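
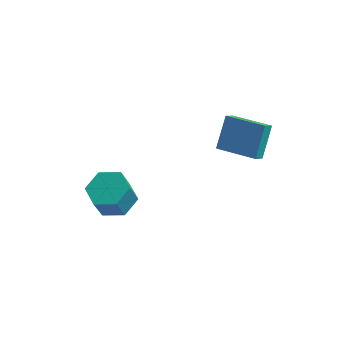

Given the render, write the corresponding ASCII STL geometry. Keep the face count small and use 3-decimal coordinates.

solid 
facet normal -0.985 0.147 -0.087
outer loop
vertex 2.807 -1.15 2.793
vertex 2.854 -0.04 4.132
vertex 2.944 -0.538 2.28
endloop
endfacet
facet normal -0.027 -0.639 -0.769
outer loop
vertex 4.826 -0.82 2.448
vertex 2.807 -1.15 2.793
vertex 2.944 -0.538 2.28
endloop
endfacet
facet normal -0.985 0.149 -0.088
outer loop
vertex 2.944 -0.538 2.28
vertex 2.854 -0.04 4.132
vertex 2.992 0.572 3.62
endloop
endfacet
facet normal 0.170 0.756 -0.632
outer loop
vertex 2.992 0.572 3.62
vertex 4.826 -0.82 2.448
vertex 2.944 -0.538 2.28
endloop
endfacet
facet normal -0.170 -0.756 0.632
outer loop
vertex 2.807 -1.15 2.793
vertex 4.736 -0.322 4.3
vertex 2.854 -0.04 4.132
endloop
endfacet
facet normal -0.027 -0.638 -0.770
outer loop
vertex 4.688 -1.432 2.96
vertex 2.807 -1.15 2.793
vertex 4.826 -0.82 2.448
endloop
endfacet
facet normal -0.169 -0.756 0.632
outer loop
vertex 4.688 -1.432 2.96
vertex 4.736 -0.322 4.3
vertex 2.807 -1.15 2.793
endloop
endfacet
facet normal 0.027 0.638 0.770
outer loop
vertex 2.854 -0.04 4.132
vertex 4.736 -0.322 4.3
vertex 2.992 0.572 3.62
endloop
endfacet
facet normal 0.169 0.756 -0.632
outer loop
vertex 4.873 0.29 3.787
vertex 4.826 -0.82 2.448
vertex 2.992 0.572 3.62
endloop
endfacet
facet normal 0.027 0.639 0.769
outer loop
vertex 2.992 0.572 3.62
vertex 4.736 -0.322 4.3
vertex 4.873 0.29 3.787
endloop
endfacet
facet normal 0.985 -0.148 0.088
outer loop
vertex 4.873 0.29 3.787
vertex 4.688 -1.432 2.96
vertex 4.826 -0.82 2.448
endloop
endfacet
facet normal 0.985 -0.148 0.087
outer loop
vertex 4.736 -0.322 4.3
vertex 4.688 -1.432 2.96
vertex 4.873 0.29 3.787
endloop
endfacet
facet normal 0.123 0.369 -0.921
outer loop
vertex -0.331 -2.569 -0.724
vertex -1.334 -2.75 -0.93
vertex -1.043 -1.837 -0.526
endloop
endfacet
facet normal 0.719 0.608 0.338
outer loop
vertex -0.331 -2.569 -0.724
vertex -1.043 -1.837 -0.526
vertex -0.503 -3.088 0.575
endloop
endfacet
facet normal 0.719 0.608 0.338
outer loop
vertex -0.503 -3.088 0.575
vertex -1.043 -1.837 -0.526
vertex -1.215 -2.357 0.774
endloop
endfacet
facet normal -0.121 -0.369 0.921
outer loop
vertex -0.503 -3.088 0.575
vertex -1.215 -2.357 0.774
vertex -1.506 -3.27 0.37
endloop
endfacet
facet normal 0.121 0.369 -0.921
outer loop
vertex -1.043 -1.837 -0.526
vertex -1.334 -2.75 -0.93
vertex -2.046 -2.019 -0.731
endloop
endfacet
facet normal -0.234 0.913 0.334
outer loop
vertex -1.043 -1.837 -0.526
vertex -2.046 -2.019 -0.731
vertex -1.215 -2.357 0.774
endloop
endfacet
facet normal -0.233 0.913 0.334
outer loop
vertex -1.215 -2.357 0.774
vertex -2.046 -2.019 -0.731
vertex -2.218 -2.538 0.568
endloop
endfacet
facet normal -0.123 -0.369 0.921
outer loop
vertex -1.215 -2.357 0.774
vertex -2.218 -2.538 0.568
vertex -1.506 -3.27 0.37
endloop
endfacet
facet normal 0.121 0.369 -0.921
outer loop
vertex -2.046 -2.019 -0.731
vertex -1.334 -2.75 -0.93
vertex -2.337 -2.932 -1.135
endloop
endfacet
facet normal -0.952 0.305 -0.004
outer loop
vertex -2.046 -2.019 -0.731
vertex -2.337 -2.932 -1.135
vertex -2.218 -2.538 0.568
endloop
endfacet
facet normal -0.952 0.305 -0.004
outer loop
vertex -2.218 -2.538 0.568
vertex -2.337 -2.932 -1.135
vertex -2.509 -3.451 0.164
endloop
endfacet
facet normal -0.123 -0.369 0.921
outer loop
vertex -2.218 -2.538 0.568
vertex -2.509 -3.451 0.164
vertex -1.506 -3.27 0.37
endloop
endfacet
facet normal 0.121 0.369 -0.921
outer loop
vertex -2.337 -2.932 -1.135
vertex -1.334 -2.75 -0.93
vertex -1.625 -3.663 -1.334
endloop
endfacet
facet normal -0.719 -0.608 -0.338
outer loop
vertex -2.337 -2.932 -1.135
vertex -1.625 -3.663 -1.334
vertex -2.509 -3.451 0.164
endloop
endfacet
facet normal -0.719 -0.608 -0.338
outer loop
vertex -2.509 -3.451 0.164
vertex -1.625 -3.663 -1.334
vertex -1.797 -4.183 -0.034
endloop
endfacet
facet normal -0.123 -0.369 0.921
outer loop
vertex -2.509 -3.451 0.164
vertex -1.797 -4.183 -0.034
vertex -1.506 -3.27 0.37
endloop
endfacet
facet normal 0.123 0.369 -0.921
outer loop
vertex -1.625 -3.663 -1.334
vertex -1.334 -2.75 -0.93
vertex -0.622 -3.482 -1.128
endloop
endfacet
facet normal 0.233 -0.913 -0.334
outer loop
vertex -1.625 -3.663 -1.334
vertex -0.622 -3.482 -1.128
vertex -1.797 -4.183 -0.034
endloop
endfacet
facet normal 0.234 -0.913 -0.334
outer loop
vertex -1.797 -4.183 -0.034
vertex -0.622 -3.482 -1.128
vertex -0.794 -4.001 0.171
endloop
endfacet
facet normal -0.121 -0.369 0.921
outer loop
vertex -1.797 -4.183 -0.034
vertex -0.794 -4.001 0.171
vertex -1.506 -3.27 0.37
endloop
endfacet
facet normal 0.123 0.369 -0.921
outer loop
vertex -0.622 -3.482 -1.128
vertex -1.334 -2.75 -0.93
vertex -0.331 -2.569 -0.724
endloop
endfacet
facet normal 0.952 -0.305 0.004
outer loop
vertex -0.622 -3.482 -1.128
vertex -0.331 -2.569 -0.724
vertex -0.794 -4.001 0.171
endloop
endfacet
facet normal 0.952 -0.305 0.004
outer loop
vertex -0.794 -4.001 0.171
vertex -0.331 -2.569 -0.724
vertex -0.503 -3.088 0.575
endloop
endfacet
facet normal -0.121 -0.369 0.921
outer loop
vertex -0.794 -4.001 0.171
vertex -0.503 -3.088 0.575
vertex -1.506 -3.27 0.37
endloop
endfacet

endsolid


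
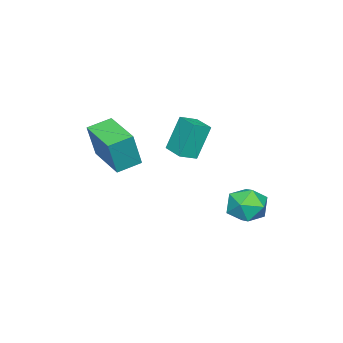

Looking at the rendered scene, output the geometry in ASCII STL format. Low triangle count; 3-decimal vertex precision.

solid 
facet normal -0.524 -0.852 -0.002
outer loop
vertex 0.289 1.093 3.901
vertex -0.342 1.482 3.6
vertex 0.802 0.781 2.418
endloop
endfacet
facet normal 0.789 -0.487 0.375
outer loop
vertex 1.342 1.658 2.42
vertex 0.289 1.093 3.901
vertex 0.802 0.781 2.418
endloop
endfacet
facet normal -0.524 -0.852 -0.002
outer loop
vertex 0.802 0.781 2.418
vertex -0.342 1.482 3.6
vertex 0.171 1.17 2.117
endloop
endfacet
facet normal 0.321 -0.196 -0.927
outer loop
vertex 0.171 1.17 2.117
vertex 1.342 1.658 2.42
vertex 0.802 0.781 2.418
endloop
endfacet
facet normal -0.321 0.196 0.927
outer loop
vertex 0.289 1.093 3.901
vertex 0.198 2.359 3.602
vertex -0.342 1.482 3.6
endloop
endfacet
facet normal 0.789 -0.487 0.375
outer loop
vertex 0.829 1.97 3.903
vertex 0.289 1.093 3.901
vertex 1.342 1.658 2.42
endloop
endfacet
facet normal -0.321 0.196 0.927
outer loop
vertex 0.829 1.97 3.903
vertex 0.198 2.359 3.602
vertex 0.289 1.093 3.901
endloop
endfacet
facet normal -0.789 0.487 -0.375
outer loop
vertex -0.342 1.482 3.6
vertex 0.198 2.359 3.602
vertex 0.171 1.17 2.117
endloop
endfacet
facet normal 0.321 -0.196 -0.927
outer loop
vertex 0.711 2.047 2.119
vertex 1.342 1.658 2.42
vertex 0.171 1.17 2.117
endloop
endfacet
facet normal -0.789 0.487 -0.375
outer loop
vertex 0.171 1.17 2.117
vertex 0.198 2.359 3.602
vertex 0.711 2.047 2.119
endloop
endfacet
facet normal 0.524 0.852 0.002
outer loop
vertex 0.711 2.047 2.119
vertex 0.829 1.97 3.903
vertex 1.342 1.658 2.42
endloop
endfacet
facet normal 0.524 0.852 0.002
outer loop
vertex 0.198 2.359 3.602
vertex 0.829 1.97 3.903
vertex 0.711 2.047 2.119
endloop
endfacet
facet normal -0.537 -0.836 0.111
outer loop
vertex 0.915 -2.587 2.749
vertex 0.065 -2.003 3.035
vertex 0.447 -2.496 1.169
endloop
endfacet
facet normal 0.795 -0.545 -0.267
outer loop
vertex 1.435 -0.957 0.965
vertex 0.915 -2.587 2.749
vertex 0.447 -2.496 1.169
endloop
endfacet
facet normal -0.537 -0.836 0.111
outer loop
vertex 0.447 -2.496 1.169
vertex 0.065 -2.003 3.035
vertex -0.403 -1.912 1.455
endloop
endfacet
facet normal -0.284 0.055 -0.957
outer loop
vertex -0.403 -1.912 1.455
vertex 1.435 -0.957 0.965
vertex 0.447 -2.496 1.169
endloop
endfacet
facet normal 0.284 -0.055 0.957
outer loop
vertex 0.915 -2.587 2.749
vertex 1.053 -0.464 2.831
vertex 0.065 -2.003 3.035
endloop
endfacet
facet normal 0.795 -0.545 -0.267
outer loop
vertex 1.903 -1.048 2.545
vertex 0.915 -2.587 2.749
vertex 1.435 -0.957 0.965
endloop
endfacet
facet normal 0.284 -0.055 0.957
outer loop
vertex 1.903 -1.048 2.545
vertex 1.053 -0.464 2.831
vertex 0.915 -2.587 2.749
endloop
endfacet
facet normal -0.795 0.545 0.267
outer loop
vertex 0.065 -2.003 3.035
vertex 1.053 -0.464 2.831
vertex -0.403 -1.912 1.455
endloop
endfacet
facet normal -0.284 0.055 -0.957
outer loop
vertex 0.585 -0.373 1.251
vertex 1.435 -0.957 0.965
vertex -0.403 -1.912 1.455
endloop
endfacet
facet normal -0.795 0.545 0.267
outer loop
vertex -0.403 -1.912 1.455
vertex 1.053 -0.464 2.831
vertex 0.585 -0.373 1.251
endloop
endfacet
facet normal 0.537 0.836 -0.111
outer loop
vertex 0.585 -0.373 1.251
vertex 1.903 -1.048 2.545
vertex 1.435 -0.957 0.965
endloop
endfacet
facet normal 0.537 0.836 -0.111
outer loop
vertex 1.053 -0.464 2.831
vertex 1.903 -1.048 2.545
vertex 0.585 -0.373 1.251
endloop
endfacet
facet normal -0.988 0.025 0.155
outer loop
vertex -3.062 2.542 -2.024
vertex -2.928 2.271 -1.127
vertex -2.939 3.191 -1.347
endloop
endfacet
facet normal -0.795 0.503 -0.338
outer loop
vertex -3.062 2.542 -2.024
vertex -2.939 3.191 -1.347
vertex -2.515 3.297 -2.186
endloop
endfacet
facet normal -0.470 0.154 -0.869
outer loop
vertex -3.062 2.542 -2.024
vertex -2.515 3.297 -2.186
vertex -2.241 2.442 -2.485
endloop
endfacet
facet normal -0.461 -0.540 -0.704
outer loop
vertex -3.062 2.542 -2.024
vertex -2.241 2.442 -2.485
vertex -2.497 1.807 -1.831
endloop
endfacet
facet normal -0.782 -0.619 -0.070
outer loop
vertex -3.062 2.542 -2.024
vertex -2.497 1.807 -1.831
vertex -2.928 2.271 -1.127
endloop
endfacet
facet normal -0.321 0.946 -0.043
outer loop
vertex -2.515 3.297 -2.186
vertex -2.939 3.191 -1.347
vertex -2.043 3.493 -1.389
endloop
endfacet
facet normal -0.632 0.173 0.755
outer loop
vertex -2.939 3.191 -1.347
vertex -2.928 2.271 -1.127
vertex -2.299 2.858 -0.735
endloop
endfacet
facet normal -0.299 -0.871 0.391
outer loop
vertex -2.928 2.271 -1.127
vertex -2.497 1.807 -1.831
vertex -2.025 2.003 -1.034
endloop
endfacet
facet normal 0.220 -0.742 -0.634
outer loop
vertex -2.497 1.807 -1.831
vertex -2.241 2.442 -2.485
vertex -1.601 2.109 -1.873
endloop
endfacet
facet normal 0.206 0.381 -0.901
outer loop
vertex -2.241 2.442 -2.485
vertex -2.515 3.297 -2.186
vertex -1.612 3.029 -2.093
endloop
endfacet
facet normal 0.461 0.540 0.704
outer loop
vertex -1.478 2.758 -1.196
vertex -2.043 3.493 -1.389
vertex -2.299 2.858 -0.735
endloop
endfacet
facet normal 0.470 -0.154 0.869
outer loop
vertex -1.478 2.758 -1.196
vertex -2.299 2.858 -0.735
vertex -2.025 2.003 -1.034
endloop
endfacet
facet normal 0.795 -0.503 0.338
outer loop
vertex -1.478 2.758 -1.196
vertex -2.025 2.003 -1.034
vertex -1.601 2.109 -1.873
endloop
endfacet
facet normal 0.988 -0.025 -0.155
outer loop
vertex -1.478 2.758 -1.196
vertex -1.601 2.109 -1.873
vertex -1.612 3.029 -2.093
endloop
endfacet
facet normal 0.782 0.619 0.070
outer loop
vertex -1.478 2.758 -1.196
vertex -1.612 3.029 -2.093
vertex -2.043 3.493 -1.389
endloop
endfacet
facet normal -0.220 0.742 0.634
outer loop
vertex -2.299 2.858 -0.735
vertex -2.043 3.493 -1.389
vertex -2.939 3.191 -1.347
endloop
endfacet
facet normal -0.206 -0.381 0.901
outer loop
vertex -2.025 2.003 -1.034
vertex -2.299 2.858 -0.735
vertex -2.928 2.271 -1.127
endloop
endfacet
facet normal 0.321 -0.946 0.043
outer loop
vertex -1.601 2.109 -1.873
vertex -2.025 2.003 -1.034
vertex -2.497 1.807 -1.831
endloop
endfacet
facet normal 0.632 -0.173 -0.755
outer loop
vertex -1.612 3.029 -2.093
vertex -1.601 2.109 -1.873
vertex -2.241 2.442 -2.485
endloop
endfacet
facet normal 0.299 0.871 -0.391
outer loop
vertex -2.043 3.493 -1.389
vertex -1.612 3.029 -2.093
vertex -2.515 3.297 -2.186
endloop
endfacet

endsolid


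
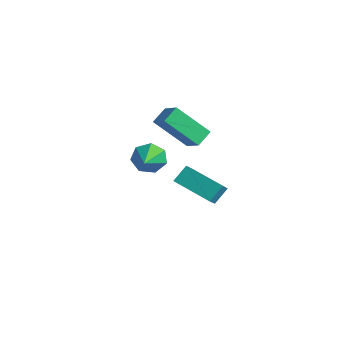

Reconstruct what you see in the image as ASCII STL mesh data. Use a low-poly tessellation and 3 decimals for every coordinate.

solid 
facet normal -0.713 0.554 -0.430
outer loop
vertex -0.729 -2.911 2.673
vertex -1.15 -2.943 3.329
vertex -0.614 -2.416 3.12
endloop
endfacet
facet normal 0.866 0.209 -0.454
outer loop
vertex -0.729 -2.911 2.673
vertex -0.614 -2.416 3.12
vertex 0.41 -4.157 4.271
endloop
endfacet
facet normal -0.713 0.554 -0.430
outer loop
vertex -0.614 -2.416 3.12
vertex -1.15 -2.943 3.329
vertex -0.903 -2.318 3.725
endloop
endfacet
facet normal 0.748 0.611 0.258
outer loop
vertex -0.614 -2.416 3.12
vertex -0.903 -2.318 3.725
vertex 0.41 -4.157 4.271
endloop
endfacet
facet normal -0.712 0.554 -0.430
outer loop
vertex -0.903 -2.318 3.725
vertex -1.15 -2.943 3.329
vertex -1.378 -2.691 4.031
endloop
endfacet
facet normal 0.231 0.425 0.876
outer loop
vertex -0.903 -2.318 3.725
vertex -1.378 -2.691 4.031
vertex 0.41 -4.157 4.271
endloop
endfacet
facet normal -0.713 0.554 -0.430
outer loop
vertex -1.378 -2.691 4.031
vertex -1.15 -2.943 3.329
vertex -1.681 -3.253 3.809
endloop
endfacet
facet normal -0.296 -0.209 0.932
outer loop
vertex -1.378 -2.691 4.031
vertex -1.681 -3.253 3.809
vertex 0.41 -4.157 4.271
endloop
endfacet
facet normal -0.712 0.555 -0.430
outer loop
vertex -1.681 -3.253 3.809
vertex -1.15 -2.943 3.329
vertex -1.585 -3.582 3.225
endloop
endfacet
facet normal -0.437 -0.813 0.386
outer loop
vertex -1.681 -3.253 3.809
vertex -1.585 -3.582 3.225
vertex 0.41 -4.157 4.271
endloop
endfacet
facet normal -0.712 0.555 -0.431
outer loop
vertex -1.585 -3.582 3.225
vertex -1.15 -2.943 3.329
vertex -1.161 -3.43 2.72
endloop
endfacet
facet normal -0.084 -0.932 -0.352
outer loop
vertex -1.585 -3.582 3.225
vertex -1.161 -3.43 2.72
vertex 0.41 -4.157 4.271
endloop
endfacet
facet normal -0.713 0.554 -0.430
outer loop
vertex -1.161 -3.43 2.72
vertex -1.15 -2.943 3.329
vertex -0.729 -2.911 2.673
endloop
endfacet
facet normal 0.495 -0.478 -0.726
outer loop
vertex -1.161 -3.43 2.72
vertex -0.729 -2.911 2.673
vertex 0.41 -4.157 4.271
endloop
endfacet
facet normal -0.863 0.045 -0.503
outer loop
vertex -2.931 -1.618 4.177
vertex -3.16 -0.867 4.637
vertex -2.047 -0.483 2.76
endloop
endfacet
facet normal 0.251 -0.826 -0.505
outer loop
vertex -1.08 -0.533 3.323
vertex -2.931 -1.618 4.177
vertex -2.047 -0.483 2.76
endloop
endfacet
facet normal -0.863 0.046 -0.503
outer loop
vertex -2.047 -0.483 2.76
vertex -3.16 -0.867 4.637
vertex -2.275 0.269 3.22
endloop
endfacet
facet normal 0.438 0.562 -0.702
outer loop
vertex -2.275 0.269 3.22
vertex -1.08 -0.533 3.323
vertex -2.047 -0.483 2.76
endloop
endfacet
facet normal -0.437 -0.563 0.701
outer loop
vertex -2.931 -1.618 4.177
vertex -2.193 -0.917 5.2
vertex -3.16 -0.867 4.637
endloop
endfacet
facet normal 0.251 -0.826 -0.505
outer loop
vertex -1.965 -1.669 4.74
vertex -2.931 -1.618 4.177
vertex -1.08 -0.533 3.323
endloop
endfacet
facet normal -0.438 -0.562 0.701
outer loop
vertex -1.965 -1.669 4.74
vertex -2.193 -0.917 5.2
vertex -2.931 -1.618 4.177
endloop
endfacet
facet normal -0.251 0.826 0.505
outer loop
vertex -3.16 -0.867 4.637
vertex -2.193 -0.917 5.2
vertex -2.275 0.269 3.22
endloop
endfacet
facet normal 0.438 0.563 -0.701
outer loop
vertex -1.309 0.218 3.783
vertex -1.08 -0.533 3.323
vertex -2.275 0.269 3.22
endloop
endfacet
facet normal -0.251 0.826 0.505
outer loop
vertex -2.275 0.269 3.22
vertex -2.193 -0.917 5.2
vertex -1.309 0.218 3.783
endloop
endfacet
facet normal 0.863 -0.045 0.503
outer loop
vertex -1.309 0.218 3.783
vertex -1.965 -1.669 4.74
vertex -1.08 -0.533 3.323
endloop
endfacet
facet normal 0.864 -0.045 0.502
outer loop
vertex -2.193 -0.917 5.2
vertex -1.965 -1.669 4.74
vertex -1.309 0.218 3.783
endloop
endfacet
facet normal -0.891 -0.351 0.286
outer loop
vertex -4.103 0.842 -0.088
vertex -4.49 1.369 -0.646
vertex -4.05 0.134 -0.792
endloop
endfacet
facet normal 0.449 -0.613 0.650
outer loop
vertex -2.23 0.851 -1.374
vertex -4.103 0.842 -0.088
vertex -4.05 0.134 -0.792
endloop
endfacet
facet normal -0.892 -0.351 0.284
outer loop
vertex -4.05 0.134 -0.792
vertex -4.49 1.369 -0.646
vertex -4.436 0.662 -1.351
endloop
endfacet
facet normal 0.053 -0.707 -0.705
outer loop
vertex -4.436 0.662 -1.351
vertex -2.23 0.851 -1.374
vertex -4.05 0.134 -0.792
endloop
endfacet
facet normal -0.053 0.707 0.705
outer loop
vertex -4.103 0.842 -0.088
vertex -2.67 2.086 -1.228
vertex -4.49 1.369 -0.646
endloop
endfacet
facet normal 0.449 -0.614 0.650
outer loop
vertex -2.284 1.558 -0.669
vertex -4.103 0.842 -0.088
vertex -2.23 0.851 -1.374
endloop
endfacet
facet normal -0.053 0.707 0.705
outer loop
vertex -2.284 1.558 -0.669
vertex -2.67 2.086 -1.228
vertex -4.103 0.842 -0.088
endloop
endfacet
facet normal -0.449 0.613 -0.650
outer loop
vertex -4.49 1.369 -0.646
vertex -2.67 2.086 -1.228
vertex -4.436 0.662 -1.351
endloop
endfacet
facet normal 0.053 -0.707 -0.705
outer loop
vertex -2.617 1.378 -1.932
vertex -2.23 0.851 -1.374
vertex -4.436 0.662 -1.351
endloop
endfacet
facet normal -0.449 0.613 -0.650
outer loop
vertex -4.436 0.662 -1.351
vertex -2.67 2.086 -1.228
vertex -2.617 1.378 -1.932
endloop
endfacet
facet normal 0.891 0.353 -0.285
outer loop
vertex -2.617 1.378 -1.932
vertex -2.284 1.558 -0.669
vertex -2.23 0.851 -1.374
endloop
endfacet
facet normal 0.892 0.350 -0.285
outer loop
vertex -2.67 2.086 -1.228
vertex -2.284 1.558 -0.669
vertex -2.617 1.378 -1.932
endloop
endfacet

endsolid


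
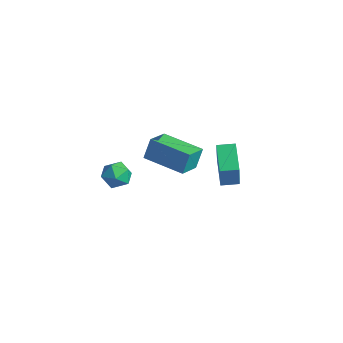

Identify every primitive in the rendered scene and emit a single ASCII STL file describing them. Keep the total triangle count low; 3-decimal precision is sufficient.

solid 
facet normal 0.018 0.374 0.927
outer loop
vertex -2.836 -2.83 -1.422
vertex -2.632 -3.558 -1.132
vertex -2.056 -3.034 -1.355
endloop
endfacet
facet normal 0.190 0.874 0.447
outer loop
vertex -2.836 -2.83 -1.422
vertex -2.056 -3.034 -1.355
vertex -2.317 -2.641 -2.013
endloop
endfacet
facet normal -0.353 0.936 -0.011
outer loop
vertex -2.836 -2.83 -1.422
vertex -2.317 -2.641 -2.013
vertex -3.054 -2.921 -2.196
endloop
endfacet
facet normal -0.860 0.475 0.186
outer loop
vertex -2.836 -2.83 -1.422
vertex -3.054 -2.921 -2.196
vertex -3.249 -3.488 -1.651
endloop
endfacet
facet normal -0.630 0.129 0.766
outer loop
vertex -2.836 -2.83 -1.422
vertex -3.249 -3.488 -1.651
vertex -2.632 -3.558 -1.132
endloop
endfacet
facet normal 0.760 0.644 0.083
outer loop
vertex -2.317 -2.641 -2.013
vertex -2.056 -3.034 -1.355
vertex -1.791 -3.252 -2.089
endloop
endfacet
facet normal 0.482 -0.164 0.860
outer loop
vertex -2.056 -3.034 -1.355
vertex -2.632 -3.558 -1.132
vertex -1.986 -3.819 -1.544
endloop
endfacet
facet normal -0.568 -0.564 0.599
outer loop
vertex -2.632 -3.558 -1.132
vertex -3.249 -3.488 -1.651
vertex -2.723 -4.099 -1.727
endloop
endfacet
facet normal -0.941 -0.002 -0.339
outer loop
vertex -3.249 -3.488 -1.651
vertex -3.054 -2.921 -2.196
vertex -2.984 -3.706 -2.385
endloop
endfacet
facet normal -0.119 0.744 -0.658
outer loop
vertex -3.054 -2.921 -2.196
vertex -2.317 -2.641 -2.013
vertex -2.408 -3.182 -2.608
endloop
endfacet
facet normal 0.860 -0.475 -0.186
outer loop
vertex -2.204 -3.91 -2.318
vertex -1.791 -3.252 -2.089
vertex -1.986 -3.819 -1.544
endloop
endfacet
facet normal 0.353 -0.936 0.011
outer loop
vertex -2.204 -3.91 -2.318
vertex -1.986 -3.819 -1.544
vertex -2.723 -4.099 -1.727
endloop
endfacet
facet normal -0.190 -0.874 -0.447
outer loop
vertex -2.204 -3.91 -2.318
vertex -2.723 -4.099 -1.727
vertex -2.984 -3.706 -2.385
endloop
endfacet
facet normal -0.018 -0.374 -0.927
outer loop
vertex -2.204 -3.91 -2.318
vertex -2.984 -3.706 -2.385
vertex -2.408 -3.182 -2.608
endloop
endfacet
facet normal 0.630 -0.129 -0.766
outer loop
vertex -2.204 -3.91 -2.318
vertex -2.408 -3.182 -2.608
vertex -1.791 -3.252 -2.089
endloop
endfacet
facet normal 0.941 0.002 0.339
outer loop
vertex -1.986 -3.819 -1.544
vertex -1.791 -3.252 -2.089
vertex -2.056 -3.034 -1.355
endloop
endfacet
facet normal 0.119 -0.744 0.658
outer loop
vertex -2.723 -4.099 -1.727
vertex -1.986 -3.819 -1.544
vertex -2.632 -3.558 -1.132
endloop
endfacet
facet normal -0.760 -0.644 -0.083
outer loop
vertex -2.984 -3.706 -2.385
vertex -2.723 -4.099 -1.727
vertex -3.249 -3.488 -1.651
endloop
endfacet
facet normal -0.482 0.164 -0.860
outer loop
vertex -2.408 -3.182 -2.608
vertex -2.984 -3.706 -2.385
vertex -3.054 -2.921 -2.196
endloop
endfacet
facet normal 0.568 0.564 -0.599
outer loop
vertex -1.791 -3.252 -2.089
vertex -2.408 -3.182 -2.608
vertex -2.317 -2.641 -2.013
endloop
endfacet
facet normal -0.944 -0.315 0.096
outer loop
vertex -0.951 -2.619 1.29
vertex -1.386 -1.467 0.787
vertex -0.91 -3.058 0.25
endloop
endfacet
facet normal 0.327 -0.866 0.378
outer loop
vertex 1.026 -2.413 0.053
vertex -0.951 -2.619 1.29
vertex -0.91 -3.058 0.25
endloop
endfacet
facet normal -0.944 -0.315 0.096
outer loop
vertex -0.91 -3.058 0.25
vertex -1.386 -1.467 0.787
vertex -1.345 -1.907 -0.254
endloop
endfacet
facet normal 0.036 -0.389 -0.920
outer loop
vertex -1.345 -1.907 -0.254
vertex 1.026 -2.413 0.053
vertex -0.91 -3.058 0.25
endloop
endfacet
facet normal -0.036 0.389 0.921
outer loop
vertex -0.951 -2.619 1.29
vertex 0.55 -0.822 0.59
vertex -1.386 -1.467 0.787
endloop
endfacet
facet normal 0.327 -0.866 0.379
outer loop
vertex 0.985 -1.973 1.094
vertex -0.951 -2.619 1.29
vertex 1.026 -2.413 0.053
endloop
endfacet
facet normal -0.037 0.389 0.920
outer loop
vertex 0.985 -1.973 1.094
vertex 0.55 -0.822 0.59
vertex -0.951 -2.619 1.29
endloop
endfacet
facet normal -0.327 0.866 -0.379
outer loop
vertex -1.386 -1.467 0.787
vertex 0.55 -0.822 0.59
vertex -1.345 -1.907 -0.254
endloop
endfacet
facet normal 0.036 -0.388 -0.921
outer loop
vertex 0.591 -1.261 -0.45
vertex 1.026 -2.413 0.053
vertex -1.345 -1.907 -0.254
endloop
endfacet
facet normal -0.327 0.866 -0.378
outer loop
vertex -1.345 -1.907 -0.254
vertex 0.55 -0.822 0.59
vertex 0.591 -1.261 -0.45
endloop
endfacet
facet normal 0.944 0.315 -0.096
outer loop
vertex 0.591 -1.261 -0.45
vertex 0.985 -1.973 1.094
vertex 1.026 -2.413 0.053
endloop
endfacet
facet normal 0.944 0.315 -0.096
outer loop
vertex 0.55 -0.822 0.59
vertex 0.985 -1.973 1.094
vertex 0.591 -1.261 -0.45
endloop
endfacet
facet normal -0.591 -0.804 -0.070
outer loop
vertex 3.707 -2.603 2.12
vertex 2.631 -1.869 2.78
vertex 3.052 -1.966 0.341
endloop
endfacet
facet normal 0.737 -0.503 -0.451
outer loop
vertex 3.549 -1.291 0.4
vertex 3.707 -2.603 2.12
vertex 3.052 -1.966 0.341
endloop
endfacet
facet normal -0.592 -0.803 -0.070
outer loop
vertex 3.052 -1.966 0.341
vertex 2.631 -1.869 2.78
vertex 1.976 -1.231 1.001
endloop
endfacet
facet normal -0.328 0.319 -0.889
outer loop
vertex 1.976 -1.231 1.001
vertex 3.549 -1.291 0.4
vertex 3.052 -1.966 0.341
endloop
endfacet
facet normal 0.328 -0.319 0.889
outer loop
vertex 3.707 -2.603 2.12
vertex 3.128 -1.194 2.839
vertex 2.631 -1.869 2.78
endloop
endfacet
facet normal 0.736 -0.504 -0.452
outer loop
vertex 4.204 -1.929 2.179
vertex 3.707 -2.603 2.12
vertex 3.549 -1.291 0.4
endloop
endfacet
facet normal 0.327 -0.319 0.889
outer loop
vertex 4.204 -1.929 2.179
vertex 3.128 -1.194 2.839
vertex 3.707 -2.603 2.12
endloop
endfacet
facet normal -0.737 0.503 0.452
outer loop
vertex 2.631 -1.869 2.78
vertex 3.128 -1.194 2.839
vertex 1.976 -1.231 1.001
endloop
endfacet
facet normal -0.328 0.319 -0.889
outer loop
vertex 2.473 -0.557 1.06
vertex 3.549 -1.291 0.4
vertex 1.976 -1.231 1.001
endloop
endfacet
facet normal -0.737 0.504 0.452
outer loop
vertex 1.976 -1.231 1.001
vertex 3.128 -1.194 2.839
vertex 2.473 -0.557 1.06
endloop
endfacet
facet normal 0.591 0.803 0.070
outer loop
vertex 2.473 -0.557 1.06
vertex 4.204 -1.929 2.179
vertex 3.549 -1.291 0.4
endloop
endfacet
facet normal 0.592 0.803 0.070
outer loop
vertex 3.128 -1.194 2.839
vertex 4.204 -1.929 2.179
vertex 2.473 -0.557 1.06
endloop
endfacet

endsolid


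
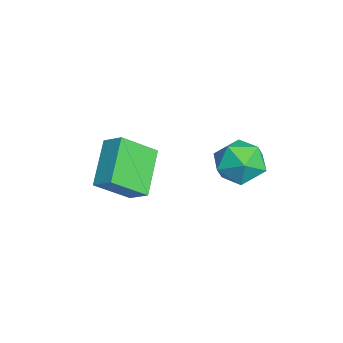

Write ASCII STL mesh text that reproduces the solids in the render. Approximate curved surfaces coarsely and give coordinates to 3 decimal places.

solid 
facet normal -0.493 -0.546 0.677
outer loop
vertex -0.332 0.066 4.204
vertex 0.011 -0.832 3.729
vertex 0.591 -0.385 4.512
endloop
endfacet
facet normal -0.283 0.074 0.956
outer loop
vertex -0.332 0.066 4.204
vertex 0.591 -0.385 4.512
vertex 0.523 0.681 4.409
endloop
endfacet
facet normal -0.567 0.600 0.564
outer loop
vertex -0.332 0.066 4.204
vertex 0.523 0.681 4.409
vertex -0.098 0.892 3.561
endloop
endfacet
facet normal -0.952 0.303 0.043
outer loop
vertex -0.332 0.066 4.204
vertex -0.098 0.892 3.561
vertex -0.415 -0.042 3.14
endloop
endfacet
facet normal -0.907 -0.406 0.112
outer loop
vertex -0.332 0.066 4.204
vertex -0.415 -0.042 3.14
vertex 0.011 -0.832 3.729
endloop
endfacet
facet normal 0.427 0.114 0.897
outer loop
vertex 0.523 0.681 4.409
vertex 0.591 -0.385 4.512
vertex 1.395 0.162 4.06
endloop
endfacet
facet normal 0.088 -0.892 0.444
outer loop
vertex 0.591 -0.385 4.512
vertex 0.011 -0.832 3.729
vertex 1.078 -0.772 3.639
endloop
endfacet
facet normal -0.583 -0.664 -0.469
outer loop
vertex 0.011 -0.832 3.729
vertex -0.415 -0.042 3.14
vertex 0.457 -0.561 2.791
endloop
endfacet
facet normal -0.655 0.484 -0.580
outer loop
vertex -0.415 -0.042 3.14
vertex -0.098 0.892 3.561
vertex 0.389 0.505 2.688
endloop
endfacet
facet normal -0.032 0.964 0.263
outer loop
vertex -0.098 0.892 3.561
vertex 0.523 0.681 4.409
vertex 0.969 0.952 3.471
endloop
endfacet
facet normal 0.952 -0.303 -0.043
outer loop
vertex 1.312 0.054 2.996
vertex 1.395 0.162 4.06
vertex 1.078 -0.772 3.639
endloop
endfacet
facet normal 0.567 -0.600 -0.564
outer loop
vertex 1.312 0.054 2.996
vertex 1.078 -0.772 3.639
vertex 0.457 -0.561 2.791
endloop
endfacet
facet normal 0.283 -0.074 -0.956
outer loop
vertex 1.312 0.054 2.996
vertex 0.457 -0.561 2.791
vertex 0.389 0.505 2.688
endloop
endfacet
facet normal 0.493 0.546 -0.677
outer loop
vertex 1.312 0.054 2.996
vertex 0.389 0.505 2.688
vertex 0.969 0.952 3.471
endloop
endfacet
facet normal 0.907 0.406 -0.112
outer loop
vertex 1.312 0.054 2.996
vertex 0.969 0.952 3.471
vertex 1.395 0.162 4.06
endloop
endfacet
facet normal 0.655 -0.484 0.580
outer loop
vertex 1.078 -0.772 3.639
vertex 1.395 0.162 4.06
vertex 0.591 -0.385 4.512
endloop
endfacet
facet normal 0.032 -0.964 -0.263
outer loop
vertex 0.457 -0.561 2.791
vertex 1.078 -0.772 3.639
vertex 0.011 -0.832 3.729
endloop
endfacet
facet normal -0.427 -0.114 -0.897
outer loop
vertex 0.389 0.505 2.688
vertex 0.457 -0.561 2.791
vertex -0.415 -0.042 3.14
endloop
endfacet
facet normal -0.088 0.892 -0.444
outer loop
vertex 0.969 0.952 3.471
vertex 0.389 0.505 2.688
vertex -0.098 0.892 3.561
endloop
endfacet
facet normal 0.583 0.664 0.469
outer loop
vertex 1.395 0.162 4.06
vertex 0.969 0.952 3.471
vertex 0.523 0.681 4.409
endloop
endfacet
facet normal -0.538 -0.646 -0.542
outer loop
vertex -4.199 -4.729 1.518
vertex -4.685 -3.368 0.379
vertex -2.455 -5.143 0.278
endloop
endfacet
facet normal 0.264 -0.740 0.619
outer loop
vertex -1.895 -4.472 0.841
vertex -4.199 -4.729 1.518
vertex -2.455 -5.143 0.278
endloop
endfacet
facet normal -0.539 -0.646 -0.541
outer loop
vertex -2.455 -5.143 0.278
vertex -4.685 -3.368 0.379
vertex -2.941 -3.783 -0.861
endloop
endfacet
facet normal 0.800 -0.190 -0.569
outer loop
vertex -2.941 -3.783 -0.861
vertex -1.895 -4.472 0.841
vertex -2.455 -5.143 0.278
endloop
endfacet
facet normal -0.800 0.190 0.569
outer loop
vertex -4.199 -4.729 1.518
vertex -4.125 -2.697 0.942
vertex -4.685 -3.368 0.379
endloop
endfacet
facet normal 0.264 -0.739 0.619
outer loop
vertex -3.639 -4.057 2.081
vertex -4.199 -4.729 1.518
vertex -1.895 -4.472 0.841
endloop
endfacet
facet normal -0.800 0.190 0.569
outer loop
vertex -3.639 -4.057 2.081
vertex -4.125 -2.697 0.942
vertex -4.199 -4.729 1.518
endloop
endfacet
facet normal -0.264 0.740 -0.619
outer loop
vertex -4.685 -3.368 0.379
vertex -4.125 -2.697 0.942
vertex -2.941 -3.783 -0.861
endloop
endfacet
facet normal 0.800 -0.190 -0.569
outer loop
vertex -2.381 -3.111 -0.298
vertex -1.895 -4.472 0.841
vertex -2.941 -3.783 -0.861
endloop
endfacet
facet normal -0.265 0.739 -0.619
outer loop
vertex -2.941 -3.783 -0.861
vertex -4.125 -2.697 0.942
vertex -2.381 -3.111 -0.298
endloop
endfacet
facet normal 0.539 0.646 0.541
outer loop
vertex -2.381 -3.111 -0.298
vertex -3.639 -4.057 2.081
vertex -1.895 -4.472 0.841
endloop
endfacet
facet normal 0.538 0.646 0.541
outer loop
vertex -4.125 -2.697 0.942
vertex -3.639 -4.057 2.081
vertex -2.381 -3.111 -0.298
endloop
endfacet

endsolid


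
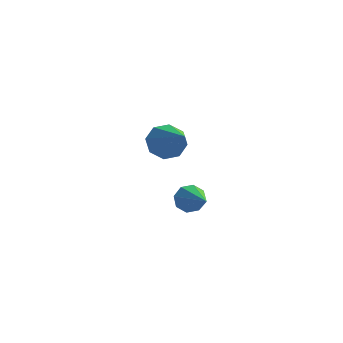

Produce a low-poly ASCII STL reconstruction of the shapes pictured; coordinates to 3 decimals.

solid 
facet normal -0.459 0.789 -0.409
outer loop
vertex 1.173 0.553 -4.065
vertex 0.865 0.626 -3.578
vertex 1.375 0.821 -3.775
endloop
endfacet
facet normal 0.874 -0.165 -0.457
outer loop
vertex 1.173 0.553 -4.065
vertex 1.375 0.821 -3.775
vertex 1.535 -0.526 -2.982
endloop
endfacet
facet normal -0.459 0.789 -0.409
outer loop
vertex 1.375 0.821 -3.775
vertex 0.865 0.626 -3.578
vertex 1.279 0.975 -3.37
endloop
endfacet
facet normal 0.967 0.204 0.152
outer loop
vertex 1.375 0.821 -3.775
vertex 1.279 0.975 -3.37
vertex 1.535 -0.526 -2.982
endloop
endfacet
facet normal -0.459 0.789 -0.409
outer loop
vertex 1.279 0.975 -3.37
vertex 0.865 0.626 -3.578
vertex 0.941 0.925 -3.087
endloop
endfacet
facet normal 0.587 0.295 0.754
outer loop
vertex 1.279 0.975 -3.37
vertex 0.941 0.925 -3.087
vertex 1.535 -0.526 -2.982
endloop
endfacet
facet normal -0.458 0.789 -0.410
outer loop
vertex 0.941 0.925 -3.087
vertex 0.865 0.626 -3.578
vertex 0.558 0.7 -3.092
endloop
endfacet
facet normal -0.045 0.054 0.998
outer loop
vertex 0.941 0.925 -3.087
vertex 0.558 0.7 -3.092
vertex 1.535 -0.526 -2.982
endloop
endfacet
facet normal -0.458 0.789 -0.410
outer loop
vertex 0.558 0.7 -3.092
vertex 0.865 0.626 -3.578
vertex 0.356 0.432 -3.382
endloop
endfacet
facet normal -0.558 -0.378 0.738
outer loop
vertex 0.558 0.7 -3.092
vertex 0.356 0.432 -3.382
vertex 1.535 -0.526 -2.982
endloop
endfacet
facet normal -0.458 0.790 -0.408
outer loop
vertex 0.356 0.432 -3.382
vertex 0.865 0.626 -3.578
vertex 0.451 0.278 -3.787
endloop
endfacet
facet normal -0.652 -0.747 0.131
outer loop
vertex 0.356 0.432 -3.382
vertex 0.451 0.278 -3.787
vertex 1.535 -0.526 -2.982
endloop
endfacet
facet normal -0.458 0.790 -0.409
outer loop
vertex 0.451 0.278 -3.787
vertex 0.865 0.626 -3.578
vertex 0.79 0.328 -4.07
endloop
endfacet
facet normal -0.271 -0.839 -0.473
outer loop
vertex 0.451 0.278 -3.787
vertex 0.79 0.328 -4.07
vertex 1.535 -0.526 -2.982
endloop
endfacet
facet normal -0.458 0.789 -0.408
outer loop
vertex 0.79 0.328 -4.07
vertex 0.865 0.626 -3.578
vertex 1.173 0.553 -4.065
endloop
endfacet
facet normal 0.361 -0.598 -0.716
outer loop
vertex 0.79 0.328 -4.07
vertex 1.173 0.553 -4.065
vertex 1.535 -0.526 -2.982
endloop
endfacet
facet normal -0.413 0.727 -0.548
outer loop
vertex 0.289 4.848 -3.349
vertex -0.42 4.614 -3.125
vertex 0.106 5.12 -2.85
endloop
endfacet
facet normal 0.947 0.234 0.220
outer loop
vertex 0.289 4.848 -3.349
vertex 0.106 5.12 -2.85
vertex 0.4 3.166 -2.035
endloop
endfacet
facet normal -0.414 0.728 -0.547
outer loop
vertex 0.106 5.12 -2.85
vertex -0.42 4.614 -3.125
vertex -0.385 5.095 -2.512
endloop
endfacet
facet normal 0.507 0.396 0.766
outer loop
vertex 0.106 5.12 -2.85
vertex -0.385 5.095 -2.512
vertex 0.4 3.166 -2.035
endloop
endfacet
facet normal -0.413 0.728 -0.548
outer loop
vertex -0.385 5.095 -2.512
vertex -0.42 4.614 -3.125
vertex -0.897 4.789 -2.533
endloop
endfacet
facet normal -0.148 0.180 0.972
outer loop
vertex -0.385 5.095 -2.512
vertex -0.897 4.789 -2.533
vertex 0.4 3.166 -2.035
endloop
endfacet
facet normal -0.412 0.729 -0.547
outer loop
vertex -0.897 4.789 -2.533
vertex -0.42 4.614 -3.125
vertex -1.13 4.381 -2.901
endloop
endfacet
facet normal -0.634 -0.286 0.719
outer loop
vertex -0.897 4.789 -2.533
vertex -1.13 4.381 -2.901
vertex 0.4 3.166 -2.035
endloop
endfacet
facet normal -0.412 0.728 -0.548
outer loop
vertex -1.13 4.381 -2.901
vertex -0.42 4.614 -3.125
vertex -0.947 4.109 -3.4
endloop
endfacet
facet normal -0.666 -0.730 0.153
outer loop
vertex -1.13 4.381 -2.901
vertex -0.947 4.109 -3.4
vertex 0.4 3.166 -2.035
endloop
endfacet
facet normal -0.412 0.728 -0.548
outer loop
vertex -0.947 4.109 -3.4
vertex -0.42 4.614 -3.125
vertex -0.455 4.133 -3.738
endloop
endfacet
facet normal -0.226 -0.891 -0.393
outer loop
vertex -0.947 4.109 -3.4
vertex -0.455 4.133 -3.738
vertex 0.4 3.166 -2.035
endloop
endfacet
facet normal -0.413 0.728 -0.548
outer loop
vertex -0.455 4.133 -3.738
vertex -0.42 4.614 -3.125
vertex 0.057 4.439 -3.717
endloop
endfacet
facet normal 0.429 -0.676 -0.599
outer loop
vertex -0.455 4.133 -3.738
vertex 0.057 4.439 -3.717
vertex 0.4 3.166 -2.035
endloop
endfacet
facet normal -0.413 0.727 -0.548
outer loop
vertex 0.057 4.439 -3.717
vertex -0.42 4.614 -3.125
vertex 0.289 4.848 -3.349
endloop
endfacet
facet normal 0.915 -0.209 -0.345
outer loop
vertex 0.057 4.439 -3.717
vertex 0.289 4.848 -3.349
vertex 0.4 3.166 -2.035
endloop
endfacet

endsolid


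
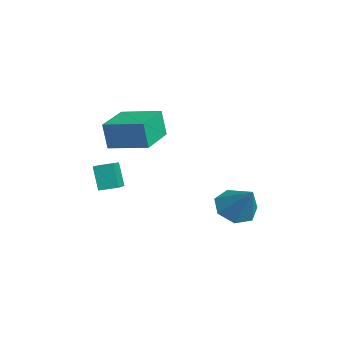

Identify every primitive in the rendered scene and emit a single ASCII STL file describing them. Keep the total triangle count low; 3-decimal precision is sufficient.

solid 
facet normal -0.641 -0.220 -0.736
outer loop
vertex -1.895 2.432 -2.28
vertex -2.448 1.832 -1.619
vertex -2.562 2.855 -1.825
endloop
endfacet
facet normal 0.494 0.866 -0.082
outer loop
vertex -1.895 2.432 -2.28
vertex -2.562 2.855 -1.825
vertex -1.232 2.248 -0.221
endloop
endfacet
facet normal -0.640 -0.220 -0.736
outer loop
vertex -2.562 2.855 -1.825
vertex -2.448 1.832 -1.619
vertex -3.143 2.507 -1.216
endloop
endfacet
facet normal -0.098 0.901 0.422
outer loop
vertex -2.562 2.855 -1.825
vertex -3.143 2.507 -1.216
vertex -1.232 2.248 -0.221
endloop
endfacet
facet normal -0.640 -0.220 -0.736
outer loop
vertex -3.143 2.507 -1.216
vertex -2.448 1.832 -1.619
vertex -3.201 1.651 -0.91
endloop
endfacet
facet normal -0.400 0.332 0.854
outer loop
vertex -3.143 2.507 -1.216
vertex -3.201 1.651 -0.91
vertex -1.232 2.248 -0.221
endloop
endfacet
facet normal -0.641 -0.219 -0.736
outer loop
vertex -3.201 1.651 -0.91
vertex -2.448 1.832 -1.619
vertex -2.692 0.931 -1.139
endloop
endfacet
facet normal -0.186 -0.415 0.891
outer loop
vertex -3.201 1.651 -0.91
vertex -2.692 0.931 -1.139
vertex -1.232 2.248 -0.221
endloop
endfacet
facet normal -0.641 -0.219 -0.736
outer loop
vertex -2.692 0.931 -1.139
vertex -2.448 1.832 -1.619
vertex -2.0 0.889 -1.729
endloop
endfacet
facet normal 0.382 -0.775 0.504
outer loop
vertex -2.692 0.931 -1.139
vertex -2.0 0.889 -1.729
vertex -1.232 2.248 -0.221
endloop
endfacet
facet normal -0.641 -0.219 -0.736
outer loop
vertex -2.0 0.889 -1.729
vertex -2.448 1.832 -1.619
vertex -1.645 1.557 -2.237
endloop
endfacet
facet normal 0.878 -0.479 -0.016
outer loop
vertex -2.0 0.889 -1.729
vertex -1.645 1.557 -2.237
vertex -1.232 2.248 -0.221
endloop
endfacet
facet normal -0.641 -0.219 -0.735
outer loop
vertex -1.645 1.557 -2.237
vertex -2.448 1.832 -1.619
vertex -1.895 2.432 -2.28
endloop
endfacet
facet normal 0.928 0.251 -0.276
outer loop
vertex -1.645 1.557 -2.237
vertex -1.895 2.432 -2.28
vertex -1.232 2.248 -0.221
endloop
endfacet
facet normal -0.816 0.578 0.008
outer loop
vertex -4.298 -2.859 3.899
vertex -3.207 -1.324 4.218
vertex -4.174 -2.664 2.538
endloop
endfacet
facet normal -0.571 -0.803 -0.167
outer loop
vertex -2.493 -3.856 2.522
vertex -4.298 -2.859 3.899
vertex -4.174 -2.664 2.538
endloop
endfacet
facet normal -0.815 0.579 0.008
outer loop
vertex -4.174 -2.664 2.538
vertex -3.207 -1.324 4.218
vertex -3.082 -1.13 2.858
endloop
endfacet
facet normal 0.091 0.141 -0.986
outer loop
vertex -3.082 -1.13 2.858
vertex -2.493 -3.856 2.522
vertex -4.174 -2.664 2.538
endloop
endfacet
facet normal -0.090 -0.141 0.986
outer loop
vertex -4.298 -2.859 3.899
vertex -1.526 -2.516 4.202
vertex -3.207 -1.324 4.218
endloop
endfacet
facet normal -0.571 -0.804 -0.167
outer loop
vertex -2.618 -4.05 3.882
vertex -4.298 -2.859 3.899
vertex -2.493 -3.856 2.522
endloop
endfacet
facet normal -0.090 -0.141 0.986
outer loop
vertex -2.618 -4.05 3.882
vertex -1.526 -2.516 4.202
vertex -4.298 -2.859 3.899
endloop
endfacet
facet normal 0.571 0.804 0.167
outer loop
vertex -3.207 -1.324 4.218
vertex -1.526 -2.516 4.202
vertex -3.082 -1.13 2.858
endloop
endfacet
facet normal 0.090 0.141 -0.986
outer loop
vertex -1.402 -2.321 2.841
vertex -2.493 -3.856 2.522
vertex -3.082 -1.13 2.858
endloop
endfacet
facet normal 0.571 0.804 0.167
outer loop
vertex -3.082 -1.13 2.858
vertex -1.526 -2.516 4.202
vertex -1.402 -2.321 2.841
endloop
endfacet
facet normal 0.816 -0.578 -0.008
outer loop
vertex -1.402 -2.321 2.841
vertex -2.618 -4.05 3.882
vertex -2.493 -3.856 2.522
endloop
endfacet
facet normal 0.815 -0.579 -0.009
outer loop
vertex -1.526 -2.516 4.202
vertex -2.618 -4.05 3.882
vertex -1.402 -2.321 2.841
endloop
endfacet
facet normal -0.860 0.383 -0.338
outer loop
vertex -4.085 -3.917 0.84
vertex -3.802 -3.099 1.047
vertex -3.553 -3.795 -0.373
endloop
endfacet
facet normal -0.319 -0.919 -0.232
outer loop
vertex -2.418 -4.301 0.073
vertex -4.085 -3.917 0.84
vertex -3.553 -3.795 -0.373
endloop
endfacet
facet normal -0.860 0.383 -0.338
outer loop
vertex -3.553 -3.795 -0.373
vertex -3.802 -3.099 1.047
vertex -3.27 -2.977 -0.167
endloop
endfacet
facet normal 0.399 0.092 -0.912
outer loop
vertex -3.27 -2.977 -0.167
vertex -2.418 -4.301 0.073
vertex -3.553 -3.795 -0.373
endloop
endfacet
facet normal -0.400 -0.093 0.912
outer loop
vertex -4.085 -3.917 0.84
vertex -2.667 -3.605 1.493
vertex -3.802 -3.099 1.047
endloop
endfacet
facet normal -0.318 -0.919 -0.232
outer loop
vertex -2.95 -4.423 1.287
vertex -4.085 -3.917 0.84
vertex -2.418 -4.301 0.073
endloop
endfacet
facet normal -0.400 -0.091 0.912
outer loop
vertex -2.95 -4.423 1.287
vertex -2.667 -3.605 1.493
vertex -4.085 -3.917 0.84
endloop
endfacet
facet normal 0.319 0.919 0.232
outer loop
vertex -3.802 -3.099 1.047
vertex -2.667 -3.605 1.493
vertex -3.27 -2.977 -0.167
endloop
endfacet
facet normal 0.400 0.092 -0.912
outer loop
vertex -2.135 -3.483 0.28
vertex -2.418 -4.301 0.073
vertex -3.27 -2.977 -0.167
endloop
endfacet
facet normal 0.318 0.919 0.232
outer loop
vertex -3.27 -2.977 -0.167
vertex -2.667 -3.605 1.493
vertex -2.135 -3.483 0.28
endloop
endfacet
facet normal 0.860 -0.383 0.338
outer loop
vertex -2.135 -3.483 0.28
vertex -2.95 -4.423 1.287
vertex -2.418 -4.301 0.073
endloop
endfacet
facet normal 0.860 -0.383 0.339
outer loop
vertex -2.667 -3.605 1.493
vertex -2.95 -4.423 1.287
vertex -2.135 -3.483 0.28
endloop
endfacet

endsolid


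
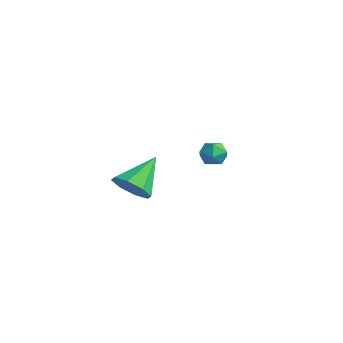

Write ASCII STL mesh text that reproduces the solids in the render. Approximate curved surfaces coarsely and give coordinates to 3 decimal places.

solid 
facet normal -0.998 0.043 0.040
outer loop
vertex -2.623 3.274 -2.631
vertex -2.662 2.499 -2.77
vertex -2.621 2.764 -2.029
endloop
endfacet
facet normal -0.706 0.540 0.459
outer loop
vertex -2.623 3.274 -2.631
vertex -2.621 2.764 -2.029
vertex -2.138 3.387 -2.019
endloop
endfacet
facet normal -0.290 0.955 0.054
outer loop
vertex -2.623 3.274 -2.631
vertex -2.138 3.387 -2.019
vertex -1.879 3.507 -2.755
endloop
endfacet
facet normal -0.327 0.715 -0.618
outer loop
vertex -2.623 3.274 -2.631
vertex -1.879 3.507 -2.755
vertex -2.203 2.958 -3.219
endloop
endfacet
facet normal -0.764 0.151 -0.627
outer loop
vertex -2.623 3.274 -2.631
vertex -2.203 2.958 -3.219
vertex -2.662 2.499 -2.77
endloop
endfacet
facet normal -0.288 0.209 0.934
outer loop
vertex -2.138 3.387 -2.019
vertex -2.621 2.764 -2.029
vertex -1.877 2.682 -1.781
endloop
endfacet
facet normal -0.762 -0.595 0.255
outer loop
vertex -2.621 2.764 -2.029
vertex -2.662 2.499 -2.77
vertex -2.201 2.133 -2.245
endloop
endfacet
facet normal -0.384 -0.420 -0.822
outer loop
vertex -2.662 2.499 -2.77
vertex -2.203 2.958 -3.219
vertex -1.942 2.253 -2.981
endloop
endfacet
facet normal 0.324 0.492 -0.808
outer loop
vertex -2.203 2.958 -3.219
vertex -1.879 3.507 -2.755
vertex -1.459 2.876 -2.971
endloop
endfacet
facet normal 0.383 0.881 0.278
outer loop
vertex -1.879 3.507 -2.755
vertex -2.138 3.387 -2.019
vertex -1.418 3.141 -2.23
endloop
endfacet
facet normal 0.327 -0.715 0.618
outer loop
vertex -1.457 2.366 -2.369
vertex -1.877 2.682 -1.781
vertex -2.201 2.133 -2.245
endloop
endfacet
facet normal 0.290 -0.955 -0.054
outer loop
vertex -1.457 2.366 -2.369
vertex -2.201 2.133 -2.245
vertex -1.942 2.253 -2.981
endloop
endfacet
facet normal 0.706 -0.540 -0.459
outer loop
vertex -1.457 2.366 -2.369
vertex -1.942 2.253 -2.981
vertex -1.459 2.876 -2.971
endloop
endfacet
facet normal 0.998 -0.043 -0.040
outer loop
vertex -1.457 2.366 -2.369
vertex -1.459 2.876 -2.971
vertex -1.418 3.141 -2.23
endloop
endfacet
facet normal 0.764 -0.151 0.627
outer loop
vertex -1.457 2.366 -2.369
vertex -1.418 3.141 -2.23
vertex -1.877 2.682 -1.781
endloop
endfacet
facet normal -0.324 -0.492 0.808
outer loop
vertex -2.201 2.133 -2.245
vertex -1.877 2.682 -1.781
vertex -2.621 2.764 -2.029
endloop
endfacet
facet normal -0.383 -0.881 -0.278
outer loop
vertex -1.942 2.253 -2.981
vertex -2.201 2.133 -2.245
vertex -2.662 2.499 -2.77
endloop
endfacet
facet normal 0.288 -0.209 -0.934
outer loop
vertex -1.459 2.876 -2.971
vertex -1.942 2.253 -2.981
vertex -2.203 2.958 -3.219
endloop
endfacet
facet normal 0.762 0.595 -0.255
outer loop
vertex -1.418 3.141 -2.23
vertex -1.459 2.876 -2.971
vertex -1.879 3.507 -2.755
endloop
endfacet
facet normal 0.384 0.420 0.822
outer loop
vertex -1.877 2.682 -1.781
vertex -1.418 3.141 -2.23
vertex -2.138 3.387 -2.019
endloop
endfacet
facet normal 0.190 -0.769 -0.610
outer loop
vertex 1.161 -3.423 -1.547
vertex 0.19 -3.371 -1.915
vertex 1.099 -2.939 -2.176
endloop
endfacet
facet normal 0.812 0.498 0.303
outer loop
vertex 1.161 -3.423 -1.547
vertex 1.099 -2.939 -2.176
vertex -0.21 -1.749 -0.625
endloop
endfacet
facet normal 0.189 -0.768 -0.612
outer loop
vertex 1.099 -2.939 -2.176
vertex 0.19 -3.371 -1.915
vertex 0.504 -2.707 -2.651
endloop
endfacet
facet normal 0.501 0.837 -0.219
outer loop
vertex 1.099 -2.939 -2.176
vertex 0.504 -2.707 -2.651
vertex -0.21 -1.749 -0.625
endloop
endfacet
facet normal 0.190 -0.768 -0.612
outer loop
vertex 0.504 -2.707 -2.651
vertex 0.19 -3.371 -1.915
vertex -0.275 -2.865 -2.695
endloop
endfacet
facet normal -0.151 0.872 -0.465
outer loop
vertex 0.504 -2.707 -2.651
vertex -0.275 -2.865 -2.695
vertex -0.21 -1.749 -0.625
endloop
endfacet
facet normal 0.189 -0.769 -0.611
outer loop
vertex -0.275 -2.865 -2.695
vertex 0.19 -3.371 -1.915
vertex -0.782 -3.318 -2.282
endloop
endfacet
facet normal -0.758 0.584 -0.291
outer loop
vertex -0.275 -2.865 -2.695
vertex -0.782 -3.318 -2.282
vertex -0.21 -1.749 -0.625
endloop
endfacet
facet normal 0.189 -0.768 -0.612
outer loop
vertex -0.782 -3.318 -2.282
vertex 0.19 -3.371 -1.915
vertex -0.719 -3.803 -1.654
endloop
endfacet
facet normal -0.969 0.138 0.204
outer loop
vertex -0.782 -3.318 -2.282
vertex -0.719 -3.803 -1.654
vertex -0.21 -1.749 -0.625
endloop
endfacet
facet normal 0.190 -0.769 -0.611
outer loop
vertex -0.719 -3.803 -1.654
vertex 0.19 -3.371 -1.915
vertex -0.124 -4.034 -1.178
endloop
endfacet
facet normal -0.658 -0.200 0.726
outer loop
vertex -0.719 -3.803 -1.654
vertex -0.124 -4.034 -1.178
vertex -0.21 -1.749 -0.625
endloop
endfacet
facet normal 0.189 -0.769 -0.611
outer loop
vertex -0.124 -4.034 -1.178
vertex 0.19 -3.371 -1.915
vertex 0.655 -3.877 -1.134
endloop
endfacet
facet normal -0.007 -0.235 0.972
outer loop
vertex -0.124 -4.034 -1.178
vertex 0.655 -3.877 -1.134
vertex -0.21 -1.749 -0.625
endloop
endfacet
facet normal 0.190 -0.768 -0.611
outer loop
vertex 0.655 -3.877 -1.134
vertex 0.19 -3.371 -1.915
vertex 1.161 -3.423 -1.547
endloop
endfacet
facet normal 0.602 0.054 0.797
outer loop
vertex 0.655 -3.877 -1.134
vertex 1.161 -3.423 -1.547
vertex -0.21 -1.749 -0.625
endloop
endfacet

endsolid


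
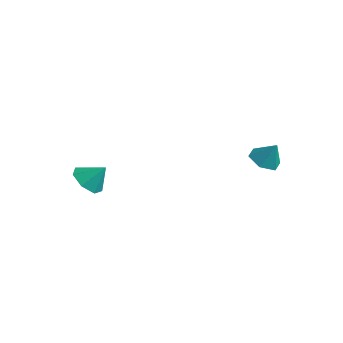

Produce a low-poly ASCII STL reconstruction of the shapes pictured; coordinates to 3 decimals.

solid 
facet normal -0.435 -0.197 -0.879
outer loop
vertex 3.078 3.567 2.111
vertex 2.251 3.719 2.486
vertex 2.716 4.413 2.1
endloop
endfacet
facet normal 0.918 0.394 0.043
outer loop
vertex 3.078 3.567 2.111
vertex 2.716 4.413 2.1
vertex 2.829 3.981 3.654
endloop
endfacet
facet normal -0.434 -0.198 -0.879
outer loop
vertex 2.716 4.413 2.1
vertex 2.251 3.719 2.486
vertex 1.89 4.565 2.474
endloop
endfacet
facet normal 0.279 0.930 0.238
outer loop
vertex 2.716 4.413 2.1
vertex 1.89 4.565 2.474
vertex 2.829 3.981 3.654
endloop
endfacet
facet normal -0.434 -0.198 -0.879
outer loop
vertex 1.89 4.565 2.474
vertex 2.251 3.719 2.486
vertex 1.425 3.871 2.86
endloop
endfacet
facet normal -0.416 0.639 0.647
outer loop
vertex 1.89 4.565 2.474
vertex 1.425 3.871 2.86
vertex 2.829 3.981 3.654
endloop
endfacet
facet normal -0.434 -0.197 -0.879
outer loop
vertex 1.425 3.871 2.86
vertex 2.251 3.719 2.486
vertex 1.786 3.025 2.871
endloop
endfacet
facet normal -0.472 -0.190 0.861
outer loop
vertex 1.425 3.871 2.86
vertex 1.786 3.025 2.871
vertex 2.829 3.981 3.654
endloop
endfacet
facet normal -0.434 -0.197 -0.879
outer loop
vertex 1.786 3.025 2.871
vertex 2.251 3.719 2.486
vertex 2.613 2.873 2.497
endloop
endfacet
facet normal 0.167 -0.727 0.665
outer loop
vertex 1.786 3.025 2.871
vertex 2.613 2.873 2.497
vertex 2.829 3.981 3.654
endloop
endfacet
facet normal -0.435 -0.197 -0.879
outer loop
vertex 2.613 2.873 2.497
vertex 2.251 3.719 2.486
vertex 3.078 3.567 2.111
endloop
endfacet
facet normal 0.863 -0.436 0.256
outer loop
vertex 2.613 2.873 2.497
vertex 3.078 3.567 2.111
vertex 2.829 3.981 3.654
endloop
endfacet
facet normal -0.530 -0.446 -0.721
outer loop
vertex -3.046 -2.509 0.96
vertex -3.665 -2.899 1.657
vertex -3.742 -2.018 1.168
endloop
endfacet
facet normal 0.544 0.828 -0.133
outer loop
vertex -3.046 -2.509 0.96
vertex -3.742 -2.018 1.168
vertex -2.955 -2.301 2.623
endloop
endfacet
facet normal -0.530 -0.446 -0.721
outer loop
vertex -3.742 -2.018 1.168
vertex -3.665 -2.899 1.657
vertex -4.38 -2.19 1.744
endloop
endfacet
facet normal -0.061 0.973 0.222
outer loop
vertex -3.742 -2.018 1.168
vertex -4.38 -2.19 1.744
vertex -2.955 -2.301 2.623
endloop
endfacet
facet normal -0.530 -0.446 -0.721
outer loop
vertex -4.38 -2.19 1.744
vertex -3.665 -2.899 1.657
vertex -4.48 -2.896 2.254
endloop
endfacet
facet normal -0.397 0.574 0.716
outer loop
vertex -4.38 -2.19 1.744
vertex -4.48 -2.896 2.254
vertex -2.955 -2.301 2.623
endloop
endfacet
facet normal -0.530 -0.447 -0.721
outer loop
vertex -4.48 -2.896 2.254
vertex -3.665 -2.899 1.657
vertex -3.966 -3.604 2.315
endloop
endfacet
facet normal -0.209 -0.068 0.975
outer loop
vertex -4.48 -2.896 2.254
vertex -3.966 -3.604 2.315
vertex -2.955 -2.301 2.623
endloop
endfacet
facet normal -0.530 -0.446 -0.721
outer loop
vertex -3.966 -3.604 2.315
vertex -3.665 -2.899 1.657
vertex -3.226 -3.781 1.88
endloop
endfacet
facet normal 0.361 -0.470 0.805
outer loop
vertex -3.966 -3.604 2.315
vertex -3.226 -3.781 1.88
vertex -2.955 -2.301 2.623
endloop
endfacet
facet normal -0.531 -0.446 -0.720
outer loop
vertex -3.226 -3.781 1.88
vertex -3.665 -2.899 1.657
vertex -2.817 -3.294 1.277
endloop
endfacet
facet normal 0.883 -0.329 0.333
outer loop
vertex -3.226 -3.781 1.88
vertex -2.817 -3.294 1.277
vertex -2.955 -2.301 2.623
endloop
endfacet
facet normal -0.531 -0.446 -0.721
outer loop
vertex -2.817 -3.294 1.277
vertex -3.665 -2.899 1.657
vertex -3.046 -2.509 0.96
endloop
endfacet
facet normal 0.965 0.248 -0.084
outer loop
vertex -2.817 -3.294 1.277
vertex -3.046 -2.509 0.96
vertex -2.955 -2.301 2.623
endloop
endfacet

endsolid


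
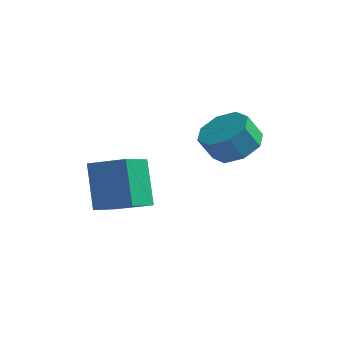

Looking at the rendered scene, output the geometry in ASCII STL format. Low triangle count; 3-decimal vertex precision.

solid 
facet normal 0.419 0.260 -0.870
outer loop
vertex 4.471 4.37 0.6
vertex 3.774 3.942 0.136
vertex 3.919 4.811 0.466
endloop
endfacet
facet normal 0.485 0.746 0.457
outer loop
vertex 4.471 4.37 0.6
vertex 3.919 4.811 0.466
vertex 4.043 4.105 1.487
endloop
endfacet
facet normal 0.485 0.746 0.457
outer loop
vertex 4.043 4.105 1.487
vertex 3.919 4.811 0.466
vertex 3.491 4.546 1.353
endloop
endfacet
facet normal -0.419 -0.260 0.870
outer loop
vertex 4.043 4.105 1.487
vertex 3.491 4.546 1.353
vertex 3.346 3.678 1.024
endloop
endfacet
facet normal 0.420 0.260 -0.869
outer loop
vertex 3.919 4.811 0.466
vertex 3.774 3.942 0.136
vertex 3.282 4.743 0.138
endloop
endfacet
facet normal -0.201 0.961 0.190
outer loop
vertex 3.919 4.811 0.466
vertex 3.282 4.743 0.138
vertex 3.491 4.546 1.353
endloop
endfacet
facet normal -0.201 0.961 0.190
outer loop
vertex 3.491 4.546 1.353
vertex 3.282 4.743 0.138
vertex 2.854 4.478 1.025
endloop
endfacet
facet normal -0.420 -0.259 0.870
outer loop
vertex 3.491 4.546 1.353
vertex 2.854 4.478 1.025
vertex 3.346 3.678 1.024
endloop
endfacet
facet normal 0.419 0.260 -0.870
outer loop
vertex 3.282 4.743 0.138
vertex 3.774 3.942 0.136
vertex 2.933 4.207 -0.19
endloop
endfacet
facet normal -0.767 0.614 -0.187
outer loop
vertex 3.282 4.743 0.138
vertex 2.933 4.207 -0.19
vertex 2.854 4.478 1.025
endloop
endfacet
facet normal -0.767 0.614 -0.187
outer loop
vertex 2.854 4.478 1.025
vertex 2.933 4.207 -0.19
vertex 2.505 3.942 0.697
endloop
endfacet
facet normal -0.420 -0.259 0.870
outer loop
vertex 2.854 4.478 1.025
vertex 2.505 3.942 0.697
vertex 3.346 3.678 1.024
endloop
endfacet
facet normal 0.419 0.259 -0.870
outer loop
vertex 2.933 4.207 -0.19
vertex 3.774 3.942 0.136
vertex 3.077 3.515 -0.327
endloop
endfacet
facet normal -0.885 -0.094 -0.455
outer loop
vertex 2.933 4.207 -0.19
vertex 3.077 3.515 -0.327
vertex 2.505 3.942 0.697
endloop
endfacet
facet normal -0.885 -0.094 -0.455
outer loop
vertex 2.505 3.942 0.697
vertex 3.077 3.515 -0.327
vertex 2.649 3.25 0.56
endloop
endfacet
facet normal -0.420 -0.260 0.870
outer loop
vertex 2.505 3.942 0.697
vertex 2.649 3.25 0.56
vertex 3.346 3.678 1.024
endloop
endfacet
facet normal 0.419 0.260 -0.870
outer loop
vertex 3.077 3.515 -0.327
vertex 3.774 3.942 0.136
vertex 3.629 3.074 -0.193
endloop
endfacet
facet normal -0.485 -0.746 -0.457
outer loop
vertex 3.077 3.515 -0.327
vertex 3.629 3.074 -0.193
vertex 2.649 3.25 0.56
endloop
endfacet
facet normal -0.485 -0.746 -0.457
outer loop
vertex 2.649 3.25 0.56
vertex 3.629 3.074 -0.193
vertex 3.201 2.809 0.694
endloop
endfacet
facet normal -0.419 -0.260 0.870
outer loop
vertex 2.649 3.25 0.56
vertex 3.201 2.809 0.694
vertex 3.346 3.678 1.024
endloop
endfacet
facet normal 0.420 0.259 -0.870
outer loop
vertex 3.629 3.074 -0.193
vertex 3.774 3.942 0.136
vertex 4.266 3.142 0.135
endloop
endfacet
facet normal 0.201 -0.961 -0.190
outer loop
vertex 3.629 3.074 -0.193
vertex 4.266 3.142 0.135
vertex 3.201 2.809 0.694
endloop
endfacet
facet normal 0.201 -0.961 -0.190
outer loop
vertex 3.201 2.809 0.694
vertex 4.266 3.142 0.135
vertex 3.838 2.877 1.022
endloop
endfacet
facet normal -0.420 -0.260 0.869
outer loop
vertex 3.201 2.809 0.694
vertex 3.838 2.877 1.022
vertex 3.346 3.678 1.024
endloop
endfacet
facet normal 0.420 0.259 -0.870
outer loop
vertex 4.266 3.142 0.135
vertex 3.774 3.942 0.136
vertex 4.615 3.678 0.463
endloop
endfacet
facet normal 0.767 -0.614 0.187
outer loop
vertex 4.266 3.142 0.135
vertex 4.615 3.678 0.463
vertex 3.838 2.877 1.022
endloop
endfacet
facet normal 0.767 -0.614 0.187
outer loop
vertex 3.838 2.877 1.022
vertex 4.615 3.678 0.463
vertex 4.187 3.413 1.35
endloop
endfacet
facet normal -0.419 -0.260 0.870
outer loop
vertex 3.838 2.877 1.022
vertex 4.187 3.413 1.35
vertex 3.346 3.678 1.024
endloop
endfacet
facet normal 0.420 0.260 -0.870
outer loop
vertex 4.615 3.678 0.463
vertex 3.774 3.942 0.136
vertex 4.471 4.37 0.6
endloop
endfacet
facet normal 0.885 0.094 0.455
outer loop
vertex 4.615 3.678 0.463
vertex 4.471 4.37 0.6
vertex 4.187 3.413 1.35
endloop
endfacet
facet normal 0.885 0.094 0.455
outer loop
vertex 4.187 3.413 1.35
vertex 4.471 4.37 0.6
vertex 4.043 4.105 1.487
endloop
endfacet
facet normal -0.419 -0.259 0.870
outer loop
vertex 4.187 3.413 1.35
vertex 4.043 4.105 1.487
vertex 3.346 3.678 1.024
endloop
endfacet
facet normal -0.947 -0.095 -0.308
outer loop
vertex 0.062 0.403 0.541
vertex 0.184 1.851 -0.282
vertex 0.627 -0.477 -0.925
endloop
endfacet
facet normal -0.073 -0.867 0.492
outer loop
vertex 1.876 -0.351 -0.518
vertex 0.062 0.403 0.541
vertex 0.627 -0.477 -0.925
endloop
endfacet
facet normal -0.947 -0.095 -0.308
outer loop
vertex 0.627 -0.477 -0.925
vertex 0.184 1.851 -0.282
vertex 0.749 0.972 -1.747
endloop
endfacet
facet normal 0.315 -0.488 -0.814
outer loop
vertex 0.749 0.972 -1.747
vertex 1.876 -0.351 -0.518
vertex 0.627 -0.477 -0.925
endloop
endfacet
facet normal -0.314 0.489 0.814
outer loop
vertex 0.062 0.403 0.541
vertex 1.433 1.977 0.125
vertex 0.184 1.851 -0.282
endloop
endfacet
facet normal -0.073 -0.867 0.492
outer loop
vertex 1.311 0.528 0.947
vertex 0.062 0.403 0.541
vertex 1.876 -0.351 -0.518
endloop
endfacet
facet normal -0.314 0.488 0.814
outer loop
vertex 1.311 0.528 0.947
vertex 1.433 1.977 0.125
vertex 0.062 0.403 0.541
endloop
endfacet
facet normal 0.073 0.867 -0.492
outer loop
vertex 0.184 1.851 -0.282
vertex 1.433 1.977 0.125
vertex 0.749 0.972 -1.747
endloop
endfacet
facet normal 0.314 -0.489 -0.814
outer loop
vertex 1.998 1.097 -1.341
vertex 1.876 -0.351 -0.518
vertex 0.749 0.972 -1.747
endloop
endfacet
facet normal 0.073 0.867 -0.492
outer loop
vertex 0.749 0.972 -1.747
vertex 1.433 1.977 0.125
vertex 1.998 1.097 -1.341
endloop
endfacet
facet normal 0.947 0.095 0.308
outer loop
vertex 1.998 1.097 -1.341
vertex 1.311 0.528 0.947
vertex 1.876 -0.351 -0.518
endloop
endfacet
facet normal 0.947 0.095 0.308
outer loop
vertex 1.433 1.977 0.125
vertex 1.311 0.528 0.947
vertex 1.998 1.097 -1.341
endloop
endfacet

endsolid


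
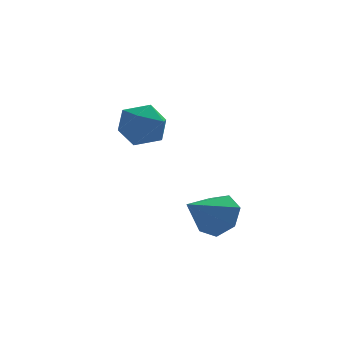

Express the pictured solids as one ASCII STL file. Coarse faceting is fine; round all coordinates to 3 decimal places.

solid 
facet normal -0.125 0.604 0.787
outer loop
vertex -1.645 4.993 3.284
vertex -2.454 4.269 3.711
vertex -1.332 4.126 3.999
endloop
endfacet
facet normal 0.543 0.642 0.541
outer loop
vertex -1.645 4.993 3.284
vertex -1.332 4.126 3.999
vertex -0.685 4.37 3.059
endloop
endfacet
facet normal 0.515 0.845 -0.143
outer loop
vertex -1.645 4.993 3.284
vertex -0.685 4.37 3.059
vertex -1.407 4.663 2.19
endloop
endfacet
facet normal -0.170 0.933 -0.318
outer loop
vertex -1.645 4.993 3.284
vertex -1.407 4.663 2.19
vertex -2.5 4.601 2.593
endloop
endfacet
facet normal -0.566 0.784 0.256
outer loop
vertex -1.645 4.993 3.284
vertex -2.5 4.601 2.593
vertex -2.454 4.269 3.711
endloop
endfacet
facet normal 0.825 -0.013 0.565
outer loop
vertex -0.685 4.37 3.059
vertex -1.332 4.126 3.999
vertex -0.9 3.259 3.347
endloop
endfacet
facet normal -0.257 -0.075 0.963
outer loop
vertex -1.332 4.126 3.999
vertex -2.454 4.269 3.711
vertex -1.993 3.197 3.75
endloop
endfacet
facet normal -0.971 0.215 0.104
outer loop
vertex -2.454 4.269 3.711
vertex -2.5 4.601 2.593
vertex -2.715 3.49 2.881
endloop
endfacet
facet normal -0.330 0.457 -0.826
outer loop
vertex -2.5 4.601 2.593
vertex -1.407 4.663 2.19
vertex -2.068 3.734 1.941
endloop
endfacet
facet normal 0.779 0.316 -0.541
outer loop
vertex -1.407 4.663 2.19
vertex -0.685 4.37 3.059
vertex -0.946 3.591 2.229
endloop
endfacet
facet normal 0.170 -0.933 0.318
outer loop
vertex -1.755 2.867 2.656
vertex -0.9 3.259 3.347
vertex -1.993 3.197 3.75
endloop
endfacet
facet normal -0.515 -0.845 0.143
outer loop
vertex -1.755 2.867 2.656
vertex -1.993 3.197 3.75
vertex -2.715 3.49 2.881
endloop
endfacet
facet normal -0.543 -0.642 -0.541
outer loop
vertex -1.755 2.867 2.656
vertex -2.715 3.49 2.881
vertex -2.068 3.734 1.941
endloop
endfacet
facet normal 0.125 -0.604 -0.787
outer loop
vertex -1.755 2.867 2.656
vertex -2.068 3.734 1.941
vertex -0.946 3.591 2.229
endloop
endfacet
facet normal 0.566 -0.784 -0.256
outer loop
vertex -1.755 2.867 2.656
vertex -0.946 3.591 2.229
vertex -0.9 3.259 3.347
endloop
endfacet
facet normal 0.330 -0.457 0.826
outer loop
vertex -1.993 3.197 3.75
vertex -0.9 3.259 3.347
vertex -1.332 4.126 3.999
endloop
endfacet
facet normal -0.779 -0.316 0.541
outer loop
vertex -2.715 3.49 2.881
vertex -1.993 3.197 3.75
vertex -2.454 4.269 3.711
endloop
endfacet
facet normal -0.825 0.013 -0.565
outer loop
vertex -2.068 3.734 1.941
vertex -2.715 3.49 2.881
vertex -2.5 4.601 2.593
endloop
endfacet
facet normal 0.257 0.075 -0.963
outer loop
vertex -0.946 3.591 2.229
vertex -2.068 3.734 1.941
vertex -1.407 4.663 2.19
endloop
endfacet
facet normal 0.971 -0.215 -0.104
outer loop
vertex -0.9 3.259 3.347
vertex -0.946 3.591 2.229
vertex -0.685 4.37 3.059
endloop
endfacet
facet normal 0.686 0.486 -0.541
outer loop
vertex 1.501 -1.092 0.256
vertex 0.716 -0.618 -0.314
vertex 1.189 -0.276 0.594
endloop
endfacet
facet normal 0.270 -0.279 0.922
outer loop
vertex 1.501 -1.092 0.256
vertex 1.189 -0.276 0.594
vertex -0.616 -1.562 0.734
endloop
endfacet
facet normal 0.686 0.487 -0.541
outer loop
vertex 1.189 -0.276 0.594
vertex 0.716 -0.618 -0.314
vertex 0.52 0.283 0.249
endloop
endfacet
facet normal -0.180 0.352 0.919
outer loop
vertex 1.189 -0.276 0.594
vertex 0.52 0.283 0.249
vertex -0.616 -1.562 0.734
endloop
endfacet
facet normal 0.686 0.487 -0.540
outer loop
vertex 0.52 0.283 0.249
vertex 0.716 -0.618 -0.314
vertex -0.001 0.163 -0.521
endloop
endfacet
facet normal -0.727 0.554 0.405
outer loop
vertex 0.52 0.283 0.249
vertex -0.001 0.163 -0.521
vertex -0.616 -1.562 0.734
endloop
endfacet
facet normal 0.686 0.487 -0.541
outer loop
vertex -0.001 0.163 -0.521
vertex 0.716 -0.618 -0.314
vertex 0.017 -0.545 -1.135
endloop
endfacet
facet normal -0.958 0.175 -0.229
outer loop
vertex -0.001 0.163 -0.521
vertex 0.017 -0.545 -1.135
vertex -0.616 -1.562 0.734
endloop
endfacet
facet normal 0.686 0.488 -0.540
outer loop
vertex 0.017 -0.545 -1.135
vertex 0.716 -0.618 -0.314
vertex 0.562 -1.307 -1.131
endloop
endfacet
facet normal -0.698 -0.502 -0.510
outer loop
vertex 0.017 -0.545 -1.135
vertex 0.562 -1.307 -1.131
vertex -0.616 -1.562 0.734
endloop
endfacet
facet normal 0.686 0.487 -0.540
outer loop
vertex 0.562 -1.307 -1.131
vertex 0.716 -0.618 -0.314
vertex 1.222 -1.551 -0.512
endloop
endfacet
facet normal -0.146 -0.964 -0.224
outer loop
vertex 0.562 -1.307 -1.131
vertex 1.222 -1.551 -0.512
vertex -0.616 -1.562 0.734
endloop
endfacet
facet normal 0.686 0.487 -0.540
outer loop
vertex 1.222 -1.551 -0.512
vertex 0.716 -0.618 -0.314
vertex 1.501 -1.092 0.256
endloop
endfacet
facet normal 0.285 -0.865 0.413
outer loop
vertex 1.222 -1.551 -0.512
vertex 1.501 -1.092 0.256
vertex -0.616 -1.562 0.734
endloop
endfacet

endsolid


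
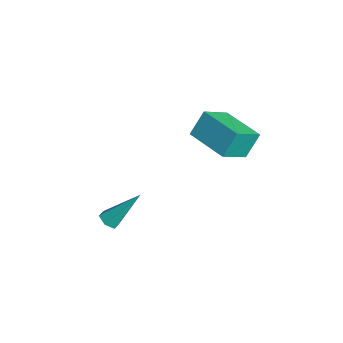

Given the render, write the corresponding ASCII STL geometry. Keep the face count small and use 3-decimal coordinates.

solid 
facet normal -0.927 -0.372 0.052
outer loop
vertex -0.206 0.142 0.041
vertex -0.417 0.818 1.119
vertex -0.738 1.345 -0.817
endloop
endfacet
facet normal 0.164 -0.524 -0.836
outer loop
vertex 1.097 2.082 -0.919
vertex -0.206 0.142 0.041
vertex -0.738 1.345 -0.817
endloop
endfacet
facet normal -0.927 -0.373 0.052
outer loop
vertex -0.738 1.345 -0.817
vertex -0.417 0.818 1.119
vertex -0.949 2.021 0.262
endloop
endfacet
facet normal -0.338 0.766 -0.546
outer loop
vertex -0.949 2.021 0.262
vertex 1.097 2.082 -0.919
vertex -0.738 1.345 -0.817
endloop
endfacet
facet normal 0.338 -0.766 0.547
outer loop
vertex -0.206 0.142 0.041
vertex 1.418 1.555 1.017
vertex -0.417 0.818 1.119
endloop
endfacet
facet normal 0.163 -0.523 -0.836
outer loop
vertex 1.629 0.879 -0.062
vertex -0.206 0.142 0.041
vertex 1.097 2.082 -0.919
endloop
endfacet
facet normal 0.338 -0.766 0.546
outer loop
vertex 1.629 0.879 -0.062
vertex 1.418 1.555 1.017
vertex -0.206 0.142 0.041
endloop
endfacet
facet normal -0.164 0.523 0.836
outer loop
vertex -0.417 0.818 1.119
vertex 1.418 1.555 1.017
vertex -0.949 2.021 0.262
endloop
endfacet
facet normal -0.338 0.766 -0.547
outer loop
vertex 0.886 2.758 0.159
vertex 1.097 2.082 -0.919
vertex -0.949 2.021 0.262
endloop
endfacet
facet normal -0.163 0.524 0.836
outer loop
vertex -0.949 2.021 0.262
vertex 1.418 1.555 1.017
vertex 0.886 2.758 0.159
endloop
endfacet
facet normal 0.927 0.373 -0.052
outer loop
vertex 0.886 2.758 0.159
vertex 1.629 0.879 -0.062
vertex 1.097 2.082 -0.919
endloop
endfacet
facet normal 0.927 0.373 -0.052
outer loop
vertex 1.418 1.555 1.017
vertex 1.629 0.879 -0.062
vertex 0.886 2.758 0.159
endloop
endfacet
facet normal -0.156 -0.615 -0.773
outer loop
vertex 1.139 -3.936 -3.454
vertex 0.753 -3.642 -3.61
vertex 1.225 -3.551 -3.778
endloop
endfacet
facet normal 0.984 -0.092 0.152
outer loop
vertex 1.139 -3.936 -3.454
vertex 1.225 -3.551 -3.778
vertex 1.067 -2.398 -2.05
endloop
endfacet
facet normal -0.156 -0.616 -0.772
outer loop
vertex 1.225 -3.551 -3.778
vertex 0.753 -3.642 -3.61
vertex 0.839 -3.258 -3.934
endloop
endfacet
facet normal 0.652 0.657 -0.379
outer loop
vertex 1.225 -3.551 -3.778
vertex 0.839 -3.258 -3.934
vertex 1.067 -2.398 -2.05
endloop
endfacet
facet normal -0.156 -0.616 -0.772
outer loop
vertex 0.839 -3.258 -3.934
vertex 0.753 -3.642 -3.61
vertex 0.366 -3.349 -3.766
endloop
endfacet
facet normal -0.300 0.881 -0.366
outer loop
vertex 0.839 -3.258 -3.934
vertex 0.366 -3.349 -3.766
vertex 1.067 -2.398 -2.05
endloop
endfacet
facet normal -0.156 -0.616 -0.772
outer loop
vertex 0.366 -3.349 -3.766
vertex 0.753 -3.642 -3.61
vertex 0.28 -3.733 -3.442
endloop
endfacet
facet normal -0.918 0.356 0.178
outer loop
vertex 0.366 -3.349 -3.766
vertex 0.28 -3.733 -3.442
vertex 1.067 -2.398 -2.05
endloop
endfacet
facet normal -0.156 -0.615 -0.773
outer loop
vertex 0.28 -3.733 -3.442
vertex 0.753 -3.642 -3.61
vertex 0.666 -4.027 -3.286
endloop
endfacet
facet normal -0.586 -0.393 0.709
outer loop
vertex 0.28 -3.733 -3.442
vertex 0.666 -4.027 -3.286
vertex 1.067 -2.398 -2.05
endloop
endfacet
facet normal -0.156 -0.615 -0.773
outer loop
vertex 0.666 -4.027 -3.286
vertex 0.753 -3.642 -3.61
vertex 1.139 -3.936 -3.454
endloop
endfacet
facet normal 0.366 -0.618 0.696
outer loop
vertex 0.666 -4.027 -3.286
vertex 1.139 -3.936 -3.454
vertex 1.067 -2.398 -2.05
endloop
endfacet

endsolid


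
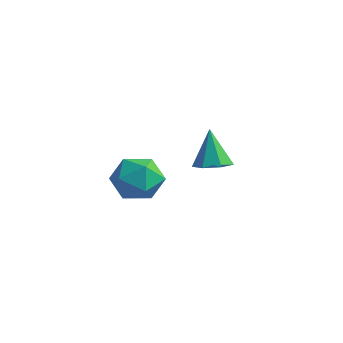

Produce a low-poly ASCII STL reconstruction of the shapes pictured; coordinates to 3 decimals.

solid 
facet normal -0.431 0.887 0.164
outer loop
vertex -1.419 -0.303 3.499
vertex -2.318 -0.836 4.019
vertex -1.393 -0.503 4.648
endloop
endfacet
facet normal 0.281 0.947 0.158
outer loop
vertex -1.419 -0.303 3.499
vertex -1.393 -0.503 4.648
vertex -0.436 -0.679 4.003
endloop
endfacet
facet normal 0.516 0.714 -0.473
outer loop
vertex -1.419 -0.303 3.499
vertex -0.436 -0.679 4.003
vertex -0.77 -1.119 2.975
endloop
endfacet
facet normal -0.050 0.511 -0.858
outer loop
vertex -1.419 -0.303 3.499
vertex -0.77 -1.119 2.975
vertex -1.933 -1.216 2.985
endloop
endfacet
facet normal -0.635 0.618 -0.464
outer loop
vertex -1.419 -0.303 3.499
vertex -1.933 -1.216 2.985
vertex -2.318 -0.836 4.019
endloop
endfacet
facet normal 0.542 0.516 0.664
outer loop
vertex -0.436 -0.679 4.003
vertex -1.393 -0.503 4.648
vertex -0.727 -1.444 4.835
endloop
endfacet
facet normal -0.609 0.419 0.673
outer loop
vertex -1.393 -0.503 4.648
vertex -2.318 -0.836 4.019
vertex -1.89 -1.541 4.845
endloop
endfacet
facet normal -0.939 -0.016 -0.344
outer loop
vertex -2.318 -0.836 4.019
vertex -1.933 -1.216 2.985
vertex -2.224 -1.981 3.817
endloop
endfacet
facet normal 0.007 -0.190 -0.982
outer loop
vertex -1.933 -1.216 2.985
vertex -0.77 -1.119 2.975
vertex -1.267 -2.157 3.172
endloop
endfacet
facet normal 0.923 0.139 -0.359
outer loop
vertex -0.77 -1.119 2.975
vertex -0.436 -0.679 4.003
vertex -0.342 -1.824 3.801
endloop
endfacet
facet normal 0.050 -0.511 0.858
outer loop
vertex -1.241 -2.357 4.321
vertex -0.727 -1.444 4.835
vertex -1.89 -1.541 4.845
endloop
endfacet
facet normal -0.516 -0.714 0.473
outer loop
vertex -1.241 -2.357 4.321
vertex -1.89 -1.541 4.845
vertex -2.224 -1.981 3.817
endloop
endfacet
facet normal -0.281 -0.947 -0.158
outer loop
vertex -1.241 -2.357 4.321
vertex -2.224 -1.981 3.817
vertex -1.267 -2.157 3.172
endloop
endfacet
facet normal 0.431 -0.887 -0.164
outer loop
vertex -1.241 -2.357 4.321
vertex -1.267 -2.157 3.172
vertex -0.342 -1.824 3.801
endloop
endfacet
facet normal 0.635 -0.618 0.464
outer loop
vertex -1.241 -2.357 4.321
vertex -0.342 -1.824 3.801
vertex -0.727 -1.444 4.835
endloop
endfacet
facet normal -0.007 0.190 0.982
outer loop
vertex -1.89 -1.541 4.845
vertex -0.727 -1.444 4.835
vertex -1.393 -0.503 4.648
endloop
endfacet
facet normal -0.923 -0.139 0.359
outer loop
vertex -2.224 -1.981 3.817
vertex -1.89 -1.541 4.845
vertex -2.318 -0.836 4.019
endloop
endfacet
facet normal -0.542 -0.516 -0.664
outer loop
vertex -1.267 -2.157 3.172
vertex -2.224 -1.981 3.817
vertex -1.933 -1.216 2.985
endloop
endfacet
facet normal 0.609 -0.419 -0.673
outer loop
vertex -0.342 -1.824 3.801
vertex -1.267 -2.157 3.172
vertex -0.77 -1.119 2.975
endloop
endfacet
facet normal 0.939 0.016 0.344
outer loop
vertex -0.727 -1.444 4.835
vertex -0.342 -1.824 3.801
vertex -0.436 -0.679 4.003
endloop
endfacet
facet normal 0.285 -0.167 -0.944
outer loop
vertex -1.152 3.074 2.963
vertex -1.913 3.383 2.678
vertex -1.173 3.816 2.825
endloop
endfacet
facet normal 0.773 0.137 0.619
outer loop
vertex -1.152 3.074 2.963
vertex -1.173 3.816 2.825
vertex -2.447 3.697 4.442
endloop
endfacet
facet normal 0.286 -0.168 -0.944
outer loop
vertex -1.173 3.816 2.825
vertex -1.913 3.383 2.678
vertex -1.751 4.232 2.576
endloop
endfacet
facet normal 0.420 0.819 0.391
outer loop
vertex -1.173 3.816 2.825
vertex -1.751 4.232 2.576
vertex -2.447 3.697 4.442
endloop
endfacet
facet normal 0.285 -0.168 -0.944
outer loop
vertex -1.751 4.232 2.576
vertex -1.913 3.383 2.678
vertex -2.452 4.009 2.404
endloop
endfacet
facet normal -0.332 0.932 0.144
outer loop
vertex -1.751 4.232 2.576
vertex -2.452 4.009 2.404
vertex -2.447 3.697 4.442
endloop
endfacet
facet normal 0.285 -0.167 -0.944
outer loop
vertex -2.452 4.009 2.404
vertex -1.913 3.383 2.678
vertex -2.747 3.315 2.438
endloop
endfacet
facet normal -0.917 0.393 0.062
outer loop
vertex -2.452 4.009 2.404
vertex -2.747 3.315 2.438
vertex -2.447 3.697 4.442
endloop
endfacet
facet normal 0.285 -0.168 -0.944
outer loop
vertex -2.747 3.315 2.438
vertex -1.913 3.383 2.678
vertex -2.414 2.672 2.653
endloop
endfacet
facet normal -0.895 -0.394 0.209
outer loop
vertex -2.747 3.315 2.438
vertex -2.414 2.672 2.653
vertex -2.447 3.697 4.442
endloop
endfacet
facet normal 0.285 -0.167 -0.944
outer loop
vertex -2.414 2.672 2.653
vertex -1.913 3.383 2.678
vertex -1.704 2.565 2.886
endloop
endfacet
facet normal -0.281 -0.835 0.473
outer loop
vertex -2.414 2.672 2.653
vertex -1.704 2.565 2.886
vertex -2.447 3.697 4.442
endloop
endfacet
facet normal 0.286 -0.167 -0.944
outer loop
vertex -1.704 2.565 2.886
vertex -1.913 3.383 2.678
vertex -1.152 3.074 2.963
endloop
endfacet
facet normal 0.461 -0.599 0.655
outer loop
vertex -1.704 2.565 2.886
vertex -1.152 3.074 2.963
vertex -2.447 3.697 4.442
endloop
endfacet

endsolid
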